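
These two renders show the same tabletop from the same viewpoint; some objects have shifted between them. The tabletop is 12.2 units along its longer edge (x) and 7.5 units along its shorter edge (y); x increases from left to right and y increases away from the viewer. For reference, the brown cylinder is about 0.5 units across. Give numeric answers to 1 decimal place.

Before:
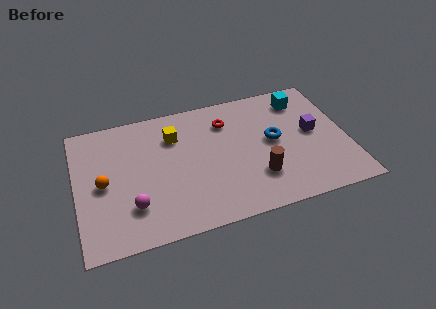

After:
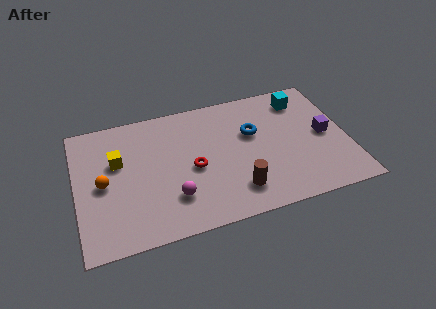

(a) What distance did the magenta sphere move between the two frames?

1.8

From (2.4, 2.0) to (4.2, 2.0), the magenta sphere covered √(1.8² + 0.0²) ≈ 1.8 units.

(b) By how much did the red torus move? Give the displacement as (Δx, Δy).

(-1.7, -2.3)

The red torus started near (6.9, 5.7) and ended near (5.2, 3.4).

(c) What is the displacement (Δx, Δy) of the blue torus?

(-0.9, 0.7)

The blue torus was at about (8.9, 4.0) and moved to about (8.0, 4.7).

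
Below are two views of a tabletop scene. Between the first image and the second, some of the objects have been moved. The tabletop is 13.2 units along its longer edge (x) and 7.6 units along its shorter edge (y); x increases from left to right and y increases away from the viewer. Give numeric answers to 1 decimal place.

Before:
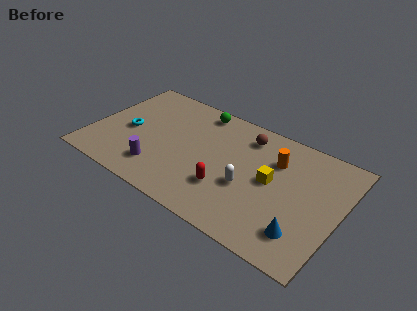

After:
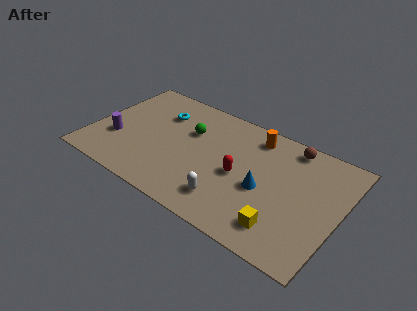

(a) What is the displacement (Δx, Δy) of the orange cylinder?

(-1.3, 1.0)

The orange cylinder was at about (9.6, 5.4) and moved to about (8.3, 6.4).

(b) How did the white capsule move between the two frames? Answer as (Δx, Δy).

(-0.8, -1.4)

From the two frames, the white capsule sits at roughly (8.5, 3.0) before and (7.7, 1.6) after.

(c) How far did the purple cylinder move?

2.7

From (3.9, 1.7) to (1.4, 2.6), the purple cylinder covered √(2.5² + 0.9²) ≈ 2.7 units.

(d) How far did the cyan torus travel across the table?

2.4

The cyan torus moved from about (1.9, 3.5) to (3.3, 5.5), a distance of √(1.4² + 2.0²) ≈ 2.4.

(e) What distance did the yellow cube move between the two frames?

2.7

From (9.6, 4.0) to (10.6, 1.5), the yellow cube covered √(1.0² + 2.5²) ≈ 2.7 units.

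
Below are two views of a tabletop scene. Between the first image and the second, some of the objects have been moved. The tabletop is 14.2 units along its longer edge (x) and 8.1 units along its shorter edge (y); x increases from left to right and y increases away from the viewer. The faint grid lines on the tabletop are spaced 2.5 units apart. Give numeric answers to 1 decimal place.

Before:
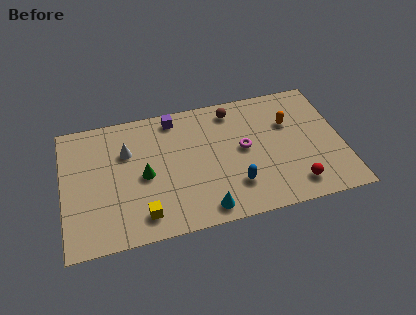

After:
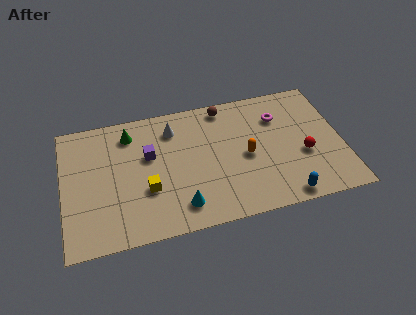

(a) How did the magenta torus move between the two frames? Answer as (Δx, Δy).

(1.9, 1.6)

The magenta torus started near (9.2, 4.3) and ended near (11.1, 5.9).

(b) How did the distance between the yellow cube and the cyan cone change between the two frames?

-1.0

Before: roughly 3.1 units apart; after: 2.1. That's 1.0 units closer together.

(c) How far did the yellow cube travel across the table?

1.5

The yellow cube was near (3.9, 1.4) before and (4.2, 2.9) after, so it travelled √(0.3² + 1.5²) ≈ 1.5 units.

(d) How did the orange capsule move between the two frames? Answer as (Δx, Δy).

(-2.3, -1.6)

The orange capsule started near (11.6, 5.4) and ended near (9.3, 3.8).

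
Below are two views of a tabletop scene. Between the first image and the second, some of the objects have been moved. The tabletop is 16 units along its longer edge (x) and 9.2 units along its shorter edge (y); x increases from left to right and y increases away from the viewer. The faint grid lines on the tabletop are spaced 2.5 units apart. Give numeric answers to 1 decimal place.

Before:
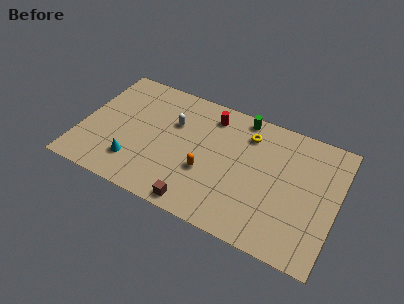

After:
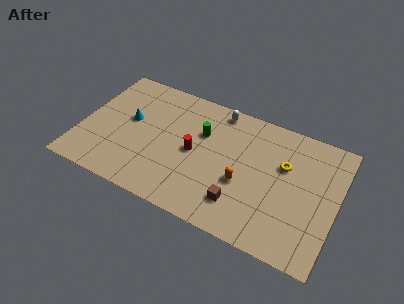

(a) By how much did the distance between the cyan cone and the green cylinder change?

-4.0

The distance was about 8.6 in the first image and 4.6 in the second, so they moved 4.0 units closer together.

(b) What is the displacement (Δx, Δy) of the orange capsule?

(2.3, 0.2)

The orange capsule was at about (8.0, 3.4) and moved to about (10.3, 3.6).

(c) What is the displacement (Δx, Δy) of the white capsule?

(2.6, 2.1)

From the two frames, the white capsule sits at roughly (5.6, 6.1) before and (8.2, 8.2) after.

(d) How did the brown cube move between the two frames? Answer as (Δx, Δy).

(2.5, 1.2)

The brown cube was at about (7.8, 0.9) and moved to about (10.3, 2.1).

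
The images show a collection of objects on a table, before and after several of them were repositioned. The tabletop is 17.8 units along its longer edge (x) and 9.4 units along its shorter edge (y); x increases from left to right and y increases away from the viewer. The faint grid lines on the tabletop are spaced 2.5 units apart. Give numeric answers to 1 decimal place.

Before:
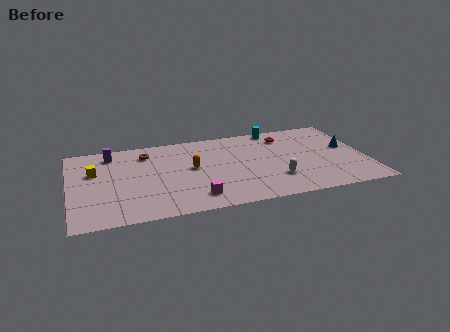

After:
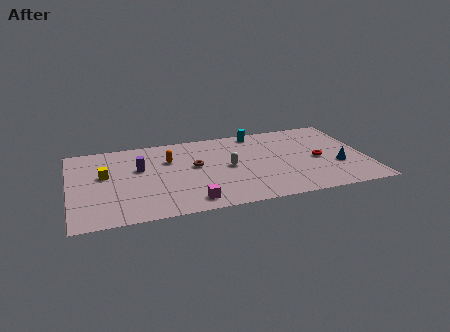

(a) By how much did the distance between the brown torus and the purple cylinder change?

+1.2

Before: roughly 2.1 units apart; after: 3.3. That's 1.2 units further apart.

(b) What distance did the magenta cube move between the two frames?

0.5

The magenta cube moved from about (7.3, 1.7) to (7.0, 1.3), a distance of √(0.3² + 0.4²) ≈ 0.5.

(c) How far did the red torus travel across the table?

3.6

From (13.2, 7.5) to (14.9, 4.3), the red torus covered √(1.7² + 3.2²) ≈ 3.6 units.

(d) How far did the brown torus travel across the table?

3.6

The brown torus moved from about (4.7, 7.5) to (7.5, 5.3), a distance of √(2.8² + 2.2²) ≈ 3.6.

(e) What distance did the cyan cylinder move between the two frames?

1.2

From (12.7, 8.6) to (11.5, 8.4), the cyan cylinder covered √(1.2² + 0.2²) ≈ 1.2 units.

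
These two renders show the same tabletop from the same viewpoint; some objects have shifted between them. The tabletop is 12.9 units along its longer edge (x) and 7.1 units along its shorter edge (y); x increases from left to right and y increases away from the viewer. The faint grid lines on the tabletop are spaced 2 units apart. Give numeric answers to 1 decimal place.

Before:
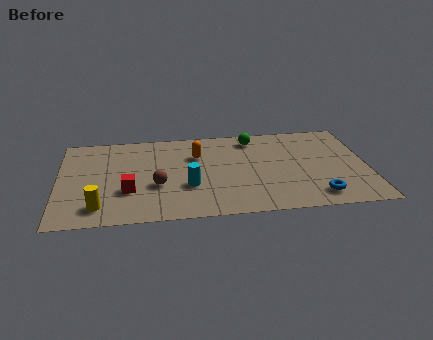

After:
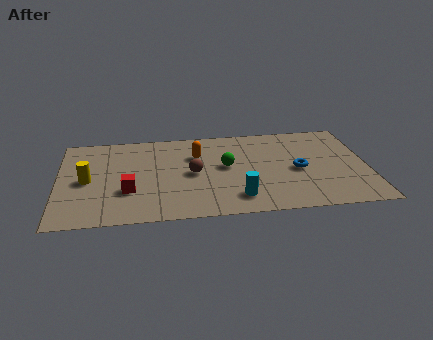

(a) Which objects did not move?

the red cube and the orange capsule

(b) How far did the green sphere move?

2.4

The green sphere moved from about (8.2, 6.0) to (7.0, 3.9), a distance of √(1.2² + 2.1²) ≈ 2.4.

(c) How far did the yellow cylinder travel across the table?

2.2

From (1.7, 1.3) to (1.2, 3.4), the yellow cylinder covered √(0.5² + 2.1²) ≈ 2.2 units.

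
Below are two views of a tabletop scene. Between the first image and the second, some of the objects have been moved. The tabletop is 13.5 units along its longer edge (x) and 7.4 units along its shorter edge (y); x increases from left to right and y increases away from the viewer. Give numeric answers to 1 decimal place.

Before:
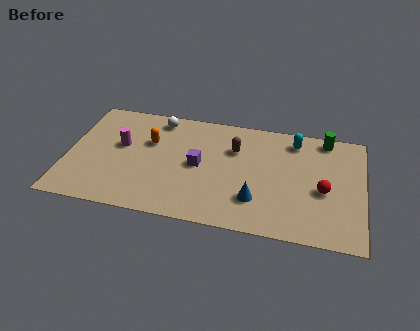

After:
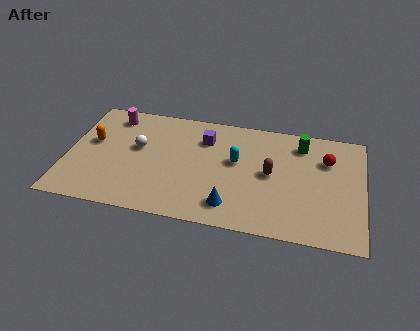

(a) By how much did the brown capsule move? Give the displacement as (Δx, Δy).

(1.7, -1.3)

From the two frames, the brown capsule sits at roughly (7.6, 5.1) before and (9.3, 3.8) after.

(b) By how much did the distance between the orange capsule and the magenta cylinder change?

+0.7

The distance was about 1.4 in the first image and 2.1 in the second, so they moved 0.7 units further apart.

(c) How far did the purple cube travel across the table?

1.8

From (6.0, 3.7) to (6.2, 5.5), the purple cube covered √(0.2² + 1.8²) ≈ 1.8 units.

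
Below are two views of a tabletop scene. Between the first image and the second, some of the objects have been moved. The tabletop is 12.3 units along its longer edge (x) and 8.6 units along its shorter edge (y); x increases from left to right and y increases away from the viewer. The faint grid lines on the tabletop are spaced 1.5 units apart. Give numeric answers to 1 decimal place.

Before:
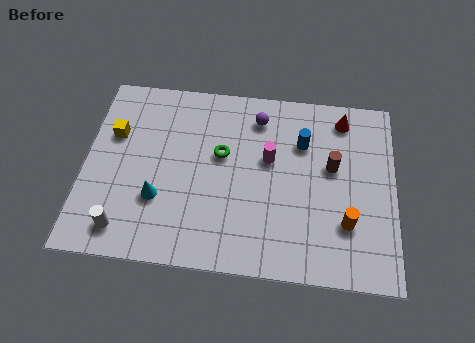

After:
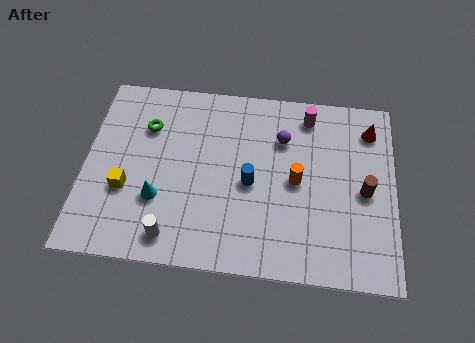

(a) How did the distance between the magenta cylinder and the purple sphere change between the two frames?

-0.4

The distance was about 2.0 in the first image and 1.6 in the second, so they moved 0.4 units closer together.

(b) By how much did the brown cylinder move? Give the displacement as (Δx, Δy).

(1.3, -1.0)

The brown cylinder was at about (9.8, 5.0) and moved to about (11.1, 4.0).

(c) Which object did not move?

the cyan cone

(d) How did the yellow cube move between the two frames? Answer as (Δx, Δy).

(0.6, -2.5)

The yellow cube was at about (1.1, 5.6) and moved to about (1.7, 3.1).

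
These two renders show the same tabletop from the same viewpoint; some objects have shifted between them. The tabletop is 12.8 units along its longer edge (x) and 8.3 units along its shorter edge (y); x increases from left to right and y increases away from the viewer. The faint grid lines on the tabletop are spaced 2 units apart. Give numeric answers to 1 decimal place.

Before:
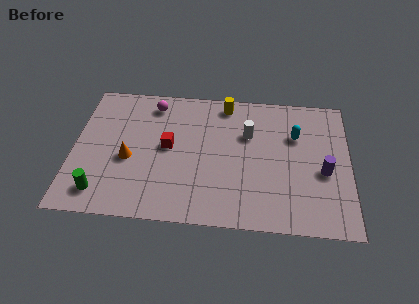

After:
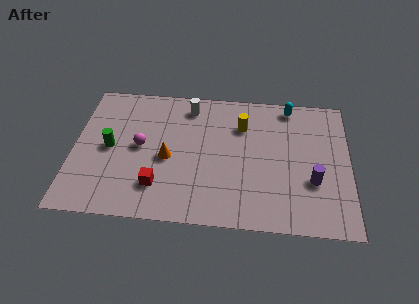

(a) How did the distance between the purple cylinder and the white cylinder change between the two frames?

+3.1

They were about 4.0 units apart before and 7.1 after — 3.1 units further apart.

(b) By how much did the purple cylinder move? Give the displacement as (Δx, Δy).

(-0.5, -0.6)

From the two frames, the purple cylinder sits at roughly (11.6, 3.5) before and (11.1, 2.9) after.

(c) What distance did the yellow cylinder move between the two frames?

1.5

From (7.0, 7.3) to (7.8, 6.0), the yellow cylinder covered √(0.8² + 1.3²) ≈ 1.5 units.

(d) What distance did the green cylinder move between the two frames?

2.7

From (1.4, 1.4) to (1.7, 4.1), the green cylinder covered √(0.3² + 2.7²) ≈ 2.7 units.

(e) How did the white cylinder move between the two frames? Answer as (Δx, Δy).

(-2.8, 1.5)

The white cylinder started near (8.1, 5.5) and ended near (5.3, 7.0).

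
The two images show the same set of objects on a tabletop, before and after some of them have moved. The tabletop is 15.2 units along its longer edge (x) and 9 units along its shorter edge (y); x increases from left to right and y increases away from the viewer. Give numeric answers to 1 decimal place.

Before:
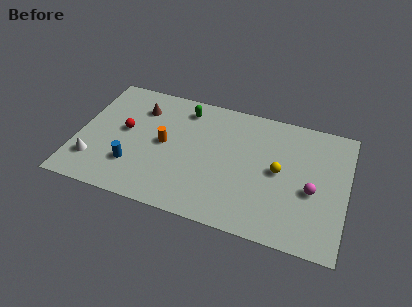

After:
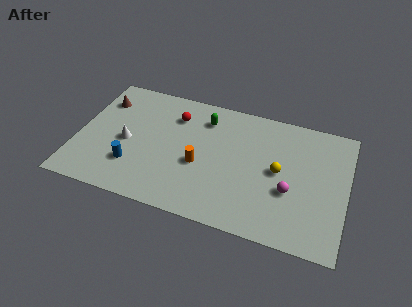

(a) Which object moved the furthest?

the red sphere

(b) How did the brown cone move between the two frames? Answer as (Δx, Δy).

(-2.2, 0.0)

The brown cone was at about (3.3, 6.8) and moved to about (1.1, 6.8).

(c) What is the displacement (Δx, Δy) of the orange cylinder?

(2.1, -0.9)

From the two frames, the orange cylinder sits at roughly (4.9, 4.6) before and (7.0, 3.7) after.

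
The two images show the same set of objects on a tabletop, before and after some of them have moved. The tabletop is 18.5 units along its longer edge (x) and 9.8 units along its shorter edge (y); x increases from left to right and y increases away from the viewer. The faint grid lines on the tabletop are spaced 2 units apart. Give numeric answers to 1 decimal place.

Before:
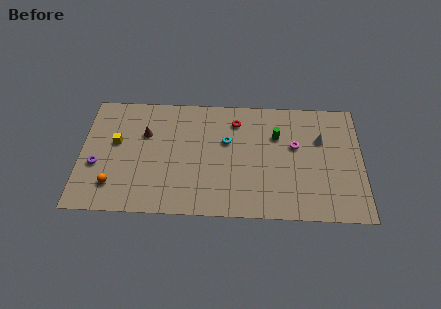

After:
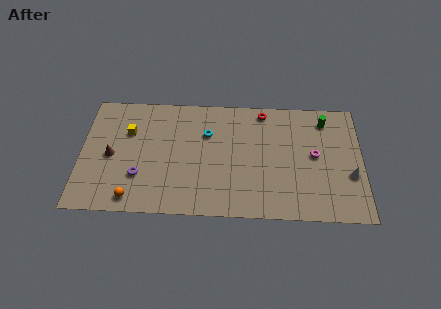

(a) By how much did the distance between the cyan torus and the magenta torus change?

+2.8

Before: roughly 4.5 units apart; after: 7.3. That's 2.8 units further apart.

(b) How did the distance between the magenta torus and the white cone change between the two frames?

+1.0

They were about 1.8 units apart before and 2.8 after — 1.0 units further apart.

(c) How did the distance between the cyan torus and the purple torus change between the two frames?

-3.1

The distance was about 8.8 in the first image and 5.7 in the second, so they moved 3.1 units closer together.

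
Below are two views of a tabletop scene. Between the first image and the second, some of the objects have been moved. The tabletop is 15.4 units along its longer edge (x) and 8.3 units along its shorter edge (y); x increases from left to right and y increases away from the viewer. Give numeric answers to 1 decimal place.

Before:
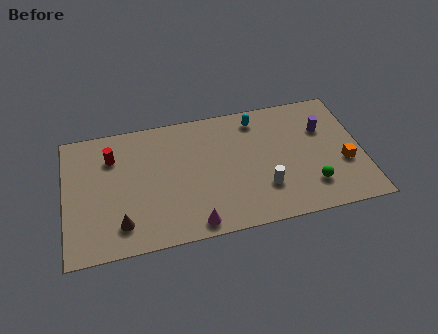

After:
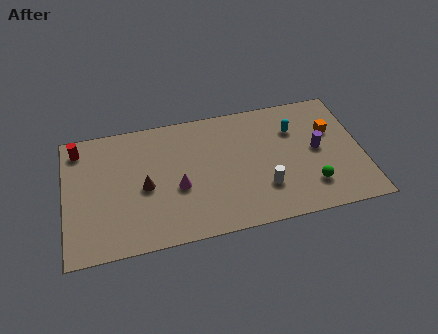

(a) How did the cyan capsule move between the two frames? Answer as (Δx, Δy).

(1.9, -1.1)

The cyan capsule was at about (10.1, 7.0) and moved to about (12.0, 5.9).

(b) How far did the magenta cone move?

2.6

The magenta cone moved from about (6.5, 0.9) to (5.8, 3.4), a distance of √(0.7² + 2.5²) ≈ 2.6.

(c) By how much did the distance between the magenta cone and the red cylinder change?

-0.4

The distance was about 6.6 in the first image and 6.2 in the second, so they moved 0.4 units closer together.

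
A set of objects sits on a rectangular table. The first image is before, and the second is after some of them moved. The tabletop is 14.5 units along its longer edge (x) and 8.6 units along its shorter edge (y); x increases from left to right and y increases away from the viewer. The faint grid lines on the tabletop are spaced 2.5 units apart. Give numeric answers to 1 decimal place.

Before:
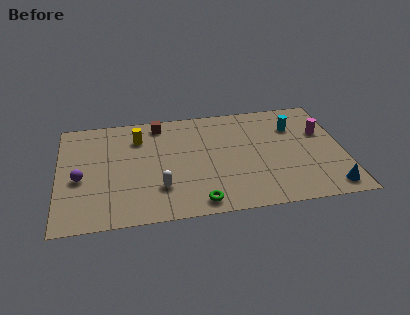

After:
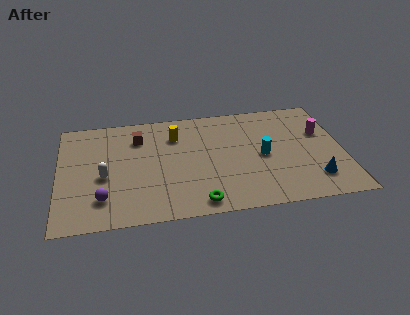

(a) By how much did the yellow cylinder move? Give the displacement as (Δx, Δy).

(1.9, -0.1)

From the two frames, the yellow cylinder sits at roughly (4.1, 6.5) before and (6.0, 6.4) after.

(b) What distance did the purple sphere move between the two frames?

2.0

The purple sphere moved from about (1.1, 3.7) to (2.2, 2.0), a distance of √(1.1² + 1.7²) ≈ 2.0.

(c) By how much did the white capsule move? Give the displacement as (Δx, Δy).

(-2.8, 1.3)

The white capsule was at about (5.1, 2.4) and moved to about (2.3, 3.7).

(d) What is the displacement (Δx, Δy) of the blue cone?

(-0.7, 0.8)

The blue cone was at about (13.6, 1.1) and moved to about (12.9, 1.9).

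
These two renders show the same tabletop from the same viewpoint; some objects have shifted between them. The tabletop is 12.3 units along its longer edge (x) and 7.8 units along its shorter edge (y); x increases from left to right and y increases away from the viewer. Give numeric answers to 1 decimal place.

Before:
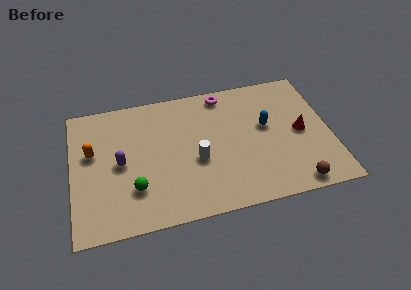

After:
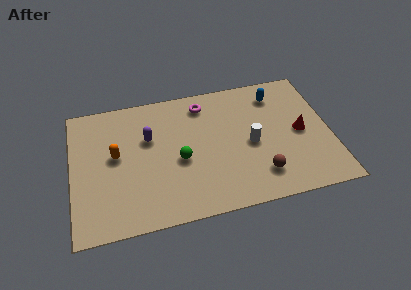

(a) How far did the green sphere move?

2.5

The green sphere moved from about (2.9, 2.2) to (5.1, 3.4), a distance of √(2.2² + 1.2²) ≈ 2.5.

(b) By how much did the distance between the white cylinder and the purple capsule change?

+1.4

They were about 3.6 units apart before and 5.0 after — 1.4 units further apart.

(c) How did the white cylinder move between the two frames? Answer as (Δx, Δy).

(2.6, 0.4)

The white cylinder was at about (5.9, 3.2) and moved to about (8.5, 3.6).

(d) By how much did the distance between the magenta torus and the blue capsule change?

+0.4

The distance was about 3.1 in the first image and 3.5 in the second, so they moved 0.4 units further apart.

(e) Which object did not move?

the red cone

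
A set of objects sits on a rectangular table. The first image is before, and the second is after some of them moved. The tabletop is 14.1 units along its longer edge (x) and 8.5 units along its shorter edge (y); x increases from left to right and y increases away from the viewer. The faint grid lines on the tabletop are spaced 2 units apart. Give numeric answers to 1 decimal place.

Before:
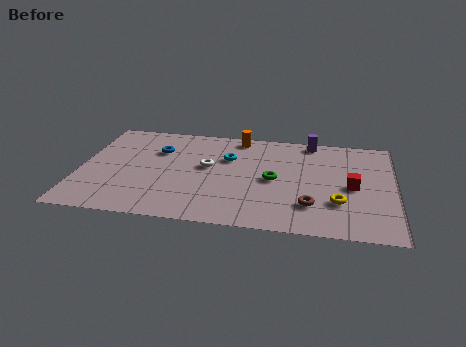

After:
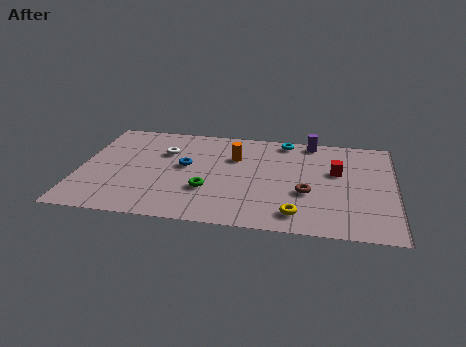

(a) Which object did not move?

the purple cylinder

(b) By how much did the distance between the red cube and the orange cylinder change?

-1.7

They were about 6.3 units apart before and 4.6 after — 1.7 units closer together.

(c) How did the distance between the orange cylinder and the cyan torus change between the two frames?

+0.9

The distance was about 1.9 in the first image and 2.8 in the second, so they moved 0.9 units further apart.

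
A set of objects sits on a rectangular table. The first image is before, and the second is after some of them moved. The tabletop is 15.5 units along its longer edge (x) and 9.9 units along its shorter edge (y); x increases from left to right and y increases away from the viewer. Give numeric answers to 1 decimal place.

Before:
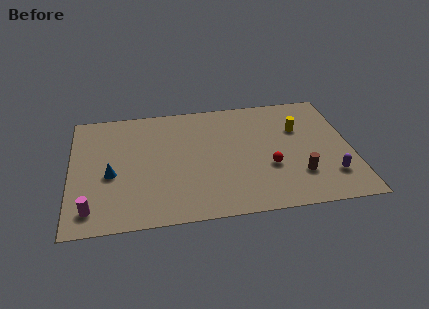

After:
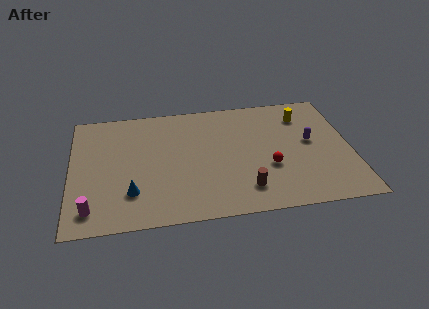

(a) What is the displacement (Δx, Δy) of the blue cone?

(1.1, -1.6)

From the two frames, the blue cone sits at roughly (2.2, 4.2) before and (3.3, 2.6) after.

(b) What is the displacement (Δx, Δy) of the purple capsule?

(-0.9, 3.0)

The purple capsule started near (14.2, 2.4) and ended near (13.3, 5.4).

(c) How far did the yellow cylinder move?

1.1

From (12.7, 6.6) to (13.0, 7.7), the yellow cylinder covered √(0.3² + 1.1²) ≈ 1.1 units.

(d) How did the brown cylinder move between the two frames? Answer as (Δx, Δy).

(-3.0, -0.7)

From the two frames, the brown cylinder sits at roughly (12.5, 2.7) before and (9.5, 2.0) after.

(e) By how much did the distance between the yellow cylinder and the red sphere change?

+1.1

They were about 3.5 units apart before and 4.6 after — 1.1 units further apart.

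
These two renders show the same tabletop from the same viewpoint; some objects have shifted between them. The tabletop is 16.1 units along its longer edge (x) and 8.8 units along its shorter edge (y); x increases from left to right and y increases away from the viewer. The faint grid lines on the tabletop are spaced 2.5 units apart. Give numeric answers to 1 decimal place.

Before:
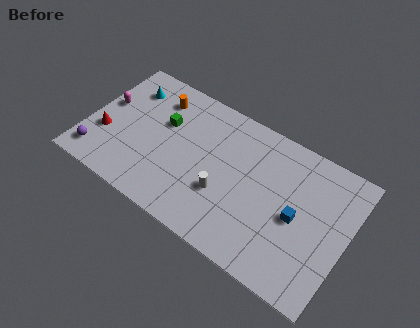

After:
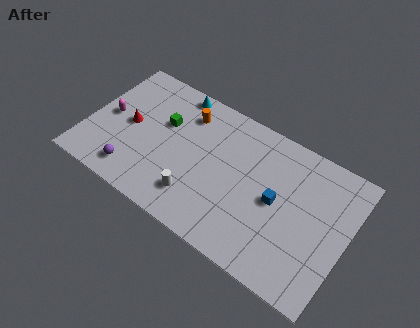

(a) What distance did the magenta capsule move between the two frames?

0.8

From (0.9, 5.1) to (1.2, 4.4), the magenta capsule covered √(0.3² + 0.7²) ≈ 0.8 units.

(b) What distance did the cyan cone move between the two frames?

3.0

The cyan cone moved from about (2.0, 6.8) to (4.8, 8.0), a distance of √(2.8² + 1.2²) ≈ 3.0.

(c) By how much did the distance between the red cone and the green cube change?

-1.8

Before: roughly 4.1 units apart; after: 2.3. That's 1.8 units closer together.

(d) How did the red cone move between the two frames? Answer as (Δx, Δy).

(1.3, 1.3)

From the two frames, the red cone sits at roughly (1.2, 3.1) before and (2.5, 4.4) after.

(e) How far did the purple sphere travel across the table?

2.3

The purple sphere was near (1.0, 1.5) before and (3.3, 1.5) after, so it travelled √(2.3² + 0.0²) ≈ 2.3 units.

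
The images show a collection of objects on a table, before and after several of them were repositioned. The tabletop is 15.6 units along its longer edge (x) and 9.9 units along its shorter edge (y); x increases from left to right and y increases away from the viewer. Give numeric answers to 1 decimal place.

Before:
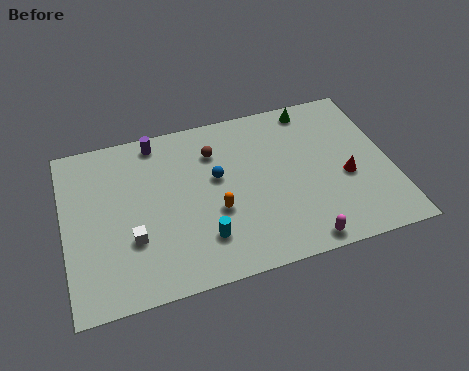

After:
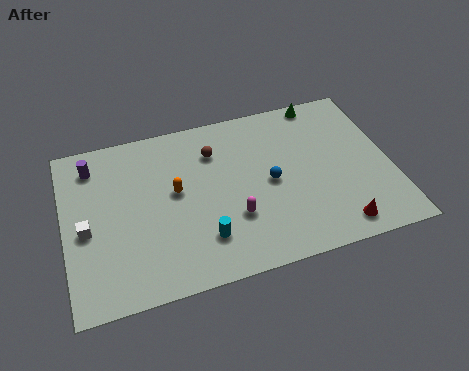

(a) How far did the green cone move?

0.6

The green cone was near (12.2, 8.8) before and (12.7, 9.1) after, so it travelled √(0.5² + 0.3²) ≈ 0.6 units.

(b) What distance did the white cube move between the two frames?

2.4

The white cube moved from about (3.1, 3.3) to (1.0, 4.4), a distance of √(2.1² + 1.1²) ≈ 2.4.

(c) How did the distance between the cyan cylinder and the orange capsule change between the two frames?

+1.7

Before: roughly 1.6 units apart; after: 3.3. That's 1.7 units further apart.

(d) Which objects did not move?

the cyan cylinder and the brown sphere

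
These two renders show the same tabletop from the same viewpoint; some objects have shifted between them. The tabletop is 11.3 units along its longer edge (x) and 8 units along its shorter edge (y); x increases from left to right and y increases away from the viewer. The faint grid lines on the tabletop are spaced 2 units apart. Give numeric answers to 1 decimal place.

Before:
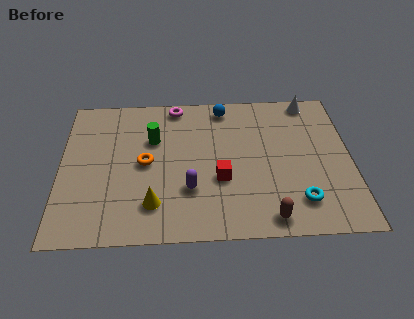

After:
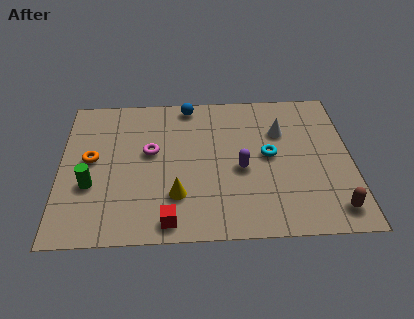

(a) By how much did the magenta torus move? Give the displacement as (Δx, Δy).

(-1.0, -2.6)

The magenta torus started near (4.5, 7.2) and ended near (3.5, 4.6).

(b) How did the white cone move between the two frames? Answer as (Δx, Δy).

(-1.2, -1.7)

The white cone was at about (9.8, 7.2) and moved to about (8.6, 5.5).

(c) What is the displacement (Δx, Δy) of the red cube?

(-2.0, -2.1)

The red cube started near (6.2, 3.0) and ended near (4.2, 0.9).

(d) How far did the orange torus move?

2.1

From (3.3, 4.0) to (1.2, 4.3), the orange torus covered √(2.1² + 0.3²) ≈ 2.1 units.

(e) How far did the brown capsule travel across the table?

2.5

From (8.0, 0.9) to (10.5, 1.2), the brown capsule covered √(2.5² + 0.3²) ≈ 2.5 units.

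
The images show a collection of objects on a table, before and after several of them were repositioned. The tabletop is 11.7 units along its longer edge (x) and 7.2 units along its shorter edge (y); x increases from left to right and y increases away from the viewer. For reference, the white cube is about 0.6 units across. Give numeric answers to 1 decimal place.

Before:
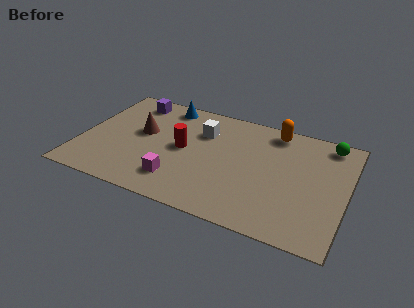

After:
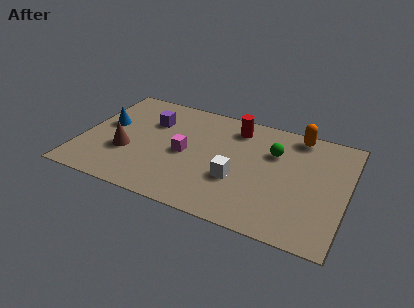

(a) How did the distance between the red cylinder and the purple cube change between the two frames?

+0.3

They were about 3.5 units apart before and 3.8 after — 0.3 units further apart.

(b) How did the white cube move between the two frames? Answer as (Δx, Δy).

(1.8, -2.5)

From the two frames, the white cube sits at roughly (5.2, 5.1) before and (7.0, 2.6) after.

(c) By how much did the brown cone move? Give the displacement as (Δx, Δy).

(-0.5, -1.5)

The brown cone was at about (2.6, 4.1) and moved to about (2.1, 2.6).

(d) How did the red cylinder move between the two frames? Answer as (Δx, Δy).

(2.1, 2.2)

The red cylinder started near (4.5, 3.7) and ended near (6.6, 5.9).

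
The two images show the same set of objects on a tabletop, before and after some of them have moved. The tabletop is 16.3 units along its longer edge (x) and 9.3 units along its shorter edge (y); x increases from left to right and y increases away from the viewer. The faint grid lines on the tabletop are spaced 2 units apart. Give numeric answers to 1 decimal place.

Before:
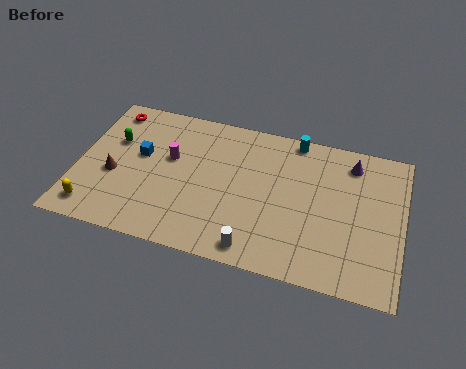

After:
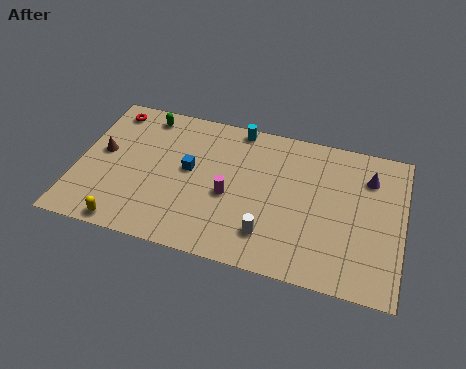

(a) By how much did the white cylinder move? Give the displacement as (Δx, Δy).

(0.6, 1.0)

From the two frames, the white cylinder sits at roughly (9.2, 1.1) before and (9.8, 2.1) after.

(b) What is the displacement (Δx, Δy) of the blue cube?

(2.5, -0.3)

The blue cube started near (3.1, 5.4) and ended near (5.6, 5.1).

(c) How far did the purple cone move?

1.1

The purple cone was near (13.6, 7.7) before and (14.5, 7.0) after, so it travelled √(0.9² + 0.7²) ≈ 1.1 units.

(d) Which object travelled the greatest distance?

the magenta cylinder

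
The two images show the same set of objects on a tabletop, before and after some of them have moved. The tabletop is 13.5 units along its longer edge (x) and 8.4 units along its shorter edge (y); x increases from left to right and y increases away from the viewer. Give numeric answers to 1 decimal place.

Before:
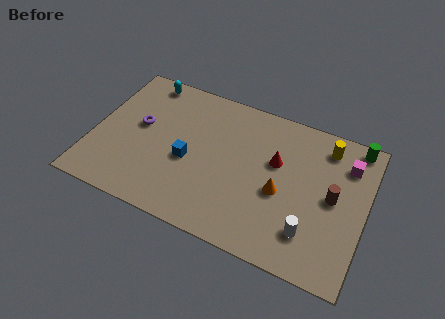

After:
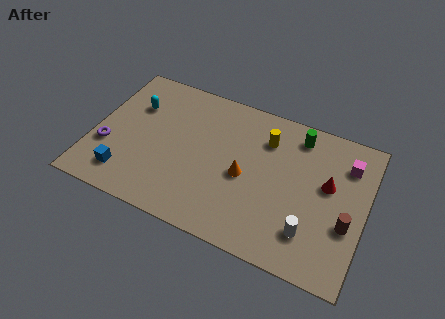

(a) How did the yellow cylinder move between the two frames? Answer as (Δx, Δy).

(-2.9, -0.7)

The yellow cylinder was at about (11.3, 7.0) and moved to about (8.4, 6.3).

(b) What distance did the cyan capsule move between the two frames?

1.7

From (2.1, 7.5) to (1.8, 5.8), the cyan capsule covered √(0.3² + 1.7²) ≈ 1.7 units.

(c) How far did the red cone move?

2.6

The red cone moved from about (9.0, 5.2) to (11.6, 4.9), a distance of √(2.6² + 0.3²) ≈ 2.6.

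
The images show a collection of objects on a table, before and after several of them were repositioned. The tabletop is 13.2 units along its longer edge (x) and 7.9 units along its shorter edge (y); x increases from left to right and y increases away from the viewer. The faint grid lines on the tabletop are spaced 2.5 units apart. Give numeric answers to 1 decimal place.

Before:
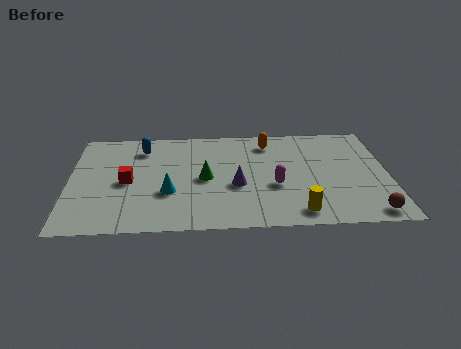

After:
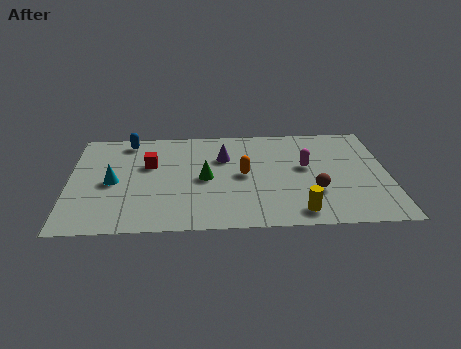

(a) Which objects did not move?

the green cone and the yellow cylinder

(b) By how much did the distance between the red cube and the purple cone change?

-1.4

They were about 4.5 units apart before and 3.1 after — 1.4 units closer together.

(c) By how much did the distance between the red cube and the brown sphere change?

-3.1

They were about 10.3 units apart before and 7.2 after — 3.1 units closer together.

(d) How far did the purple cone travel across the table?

2.3

From (6.9, 3.2) to (6.4, 5.4), the purple cone covered √(0.5² + 2.2²) ≈ 2.3 units.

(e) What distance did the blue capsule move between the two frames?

0.8

From (3.0, 6.3) to (2.4, 6.9), the blue capsule covered √(0.6² + 0.6²) ≈ 0.8 units.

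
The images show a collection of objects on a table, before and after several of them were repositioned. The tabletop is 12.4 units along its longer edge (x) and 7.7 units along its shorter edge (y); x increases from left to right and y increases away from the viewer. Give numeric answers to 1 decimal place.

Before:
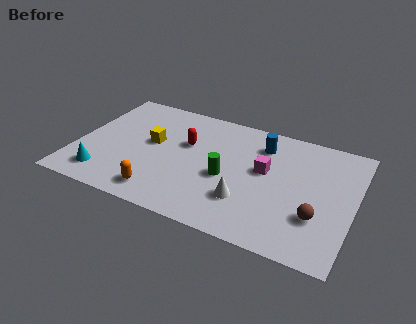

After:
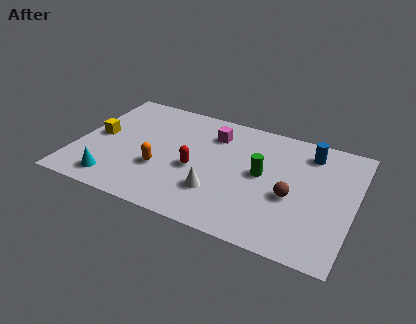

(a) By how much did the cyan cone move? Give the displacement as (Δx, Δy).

(0.5, -0.2)

The cyan cone was at about (1.5, 1.4) and moved to about (2.0, 1.2).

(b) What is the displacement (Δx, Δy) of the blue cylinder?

(2.1, 0.3)

The blue cylinder was at about (8.1, 6.0) and moved to about (10.2, 6.3).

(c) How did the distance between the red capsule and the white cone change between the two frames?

-2.4

Before: roughly 4.0 units apart; after: 1.6. That's 2.4 units closer together.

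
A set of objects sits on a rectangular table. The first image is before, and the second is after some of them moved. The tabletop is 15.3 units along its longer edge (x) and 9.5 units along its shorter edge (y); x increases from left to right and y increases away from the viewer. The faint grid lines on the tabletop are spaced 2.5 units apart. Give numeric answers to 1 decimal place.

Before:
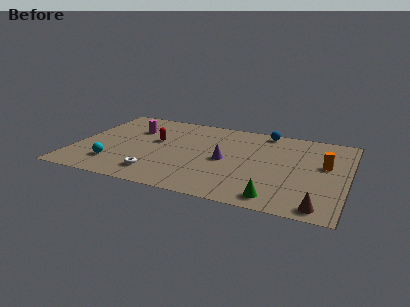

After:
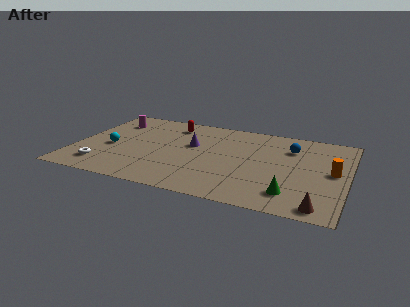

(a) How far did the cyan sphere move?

1.9

The cyan sphere moved from about (2.4, 2.2) to (2.0, 4.1), a distance of √(0.4² + 1.9²) ≈ 1.9.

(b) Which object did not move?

the brown cone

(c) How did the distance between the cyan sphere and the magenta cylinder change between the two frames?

-1.2

The distance was about 4.4 in the first image and 3.2 in the second, so they moved 1.2 units closer together.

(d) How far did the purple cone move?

2.3

The purple cone moved from about (8.5, 4.5) to (6.5, 5.7), a distance of √(2.0² + 1.2²) ≈ 2.3.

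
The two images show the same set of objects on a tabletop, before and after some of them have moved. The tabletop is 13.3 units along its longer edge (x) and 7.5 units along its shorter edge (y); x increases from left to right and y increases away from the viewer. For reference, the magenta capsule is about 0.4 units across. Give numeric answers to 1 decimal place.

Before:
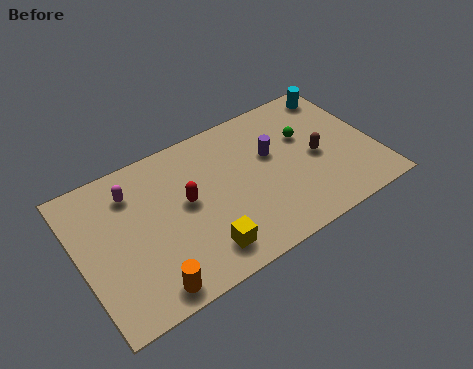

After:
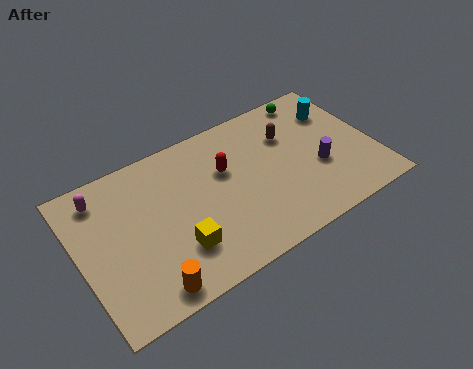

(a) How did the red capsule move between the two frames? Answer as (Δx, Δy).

(1.9, 0.7)

The red capsule started near (4.8, 4.1) and ended near (6.7, 4.8).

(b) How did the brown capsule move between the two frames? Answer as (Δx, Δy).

(-1.0, 1.7)

From the two frames, the brown capsule sits at roughly (10.7, 3.5) before and (9.7, 5.2) after.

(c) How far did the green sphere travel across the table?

2.0

The green sphere moved from about (10.4, 4.8) to (11.1, 6.7), a distance of √(0.7² + 1.9²) ≈ 2.0.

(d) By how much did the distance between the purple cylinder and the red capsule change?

+0.4

They were about 4.0 units apart before and 4.4 after — 0.4 units further apart.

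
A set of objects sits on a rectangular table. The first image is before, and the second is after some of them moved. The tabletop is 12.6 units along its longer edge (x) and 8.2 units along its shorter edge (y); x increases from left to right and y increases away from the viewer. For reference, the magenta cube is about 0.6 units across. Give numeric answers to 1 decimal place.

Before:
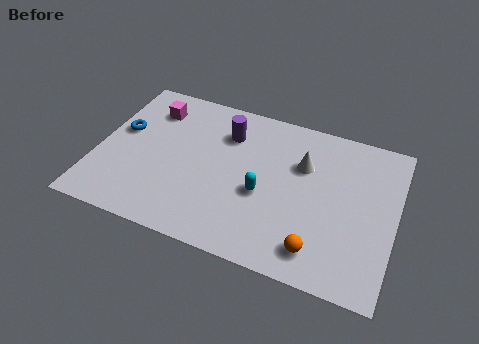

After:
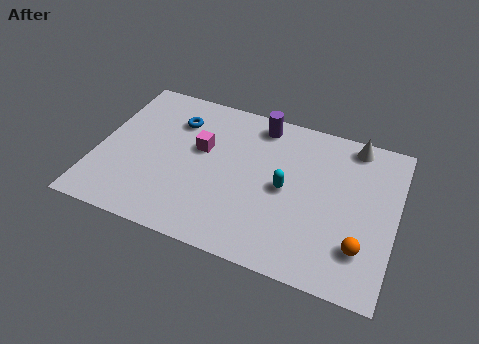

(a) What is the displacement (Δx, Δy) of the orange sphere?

(1.7, 0.7)

From the two frames, the orange sphere sits at roughly (9.6, 1.4) before and (11.3, 2.1) after.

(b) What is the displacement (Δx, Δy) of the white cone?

(2.0, 1.8)

The white cone was at about (8.6, 5.5) and moved to about (10.6, 7.3).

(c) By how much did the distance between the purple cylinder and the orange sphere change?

+0.5

They were about 6.4 units apart before and 6.9 after — 0.5 units further apart.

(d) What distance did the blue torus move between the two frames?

2.6

The blue torus was near (0.9, 4.8) before and (3.1, 6.1) after, so it travelled √(2.2² + 1.3²) ≈ 2.6 units.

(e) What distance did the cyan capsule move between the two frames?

1.1

The cyan capsule moved from about (7.1, 3.4) to (8.0, 4.0), a distance of √(0.9² + 0.6²) ≈ 1.1.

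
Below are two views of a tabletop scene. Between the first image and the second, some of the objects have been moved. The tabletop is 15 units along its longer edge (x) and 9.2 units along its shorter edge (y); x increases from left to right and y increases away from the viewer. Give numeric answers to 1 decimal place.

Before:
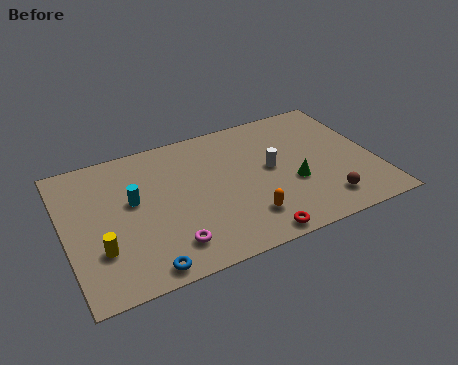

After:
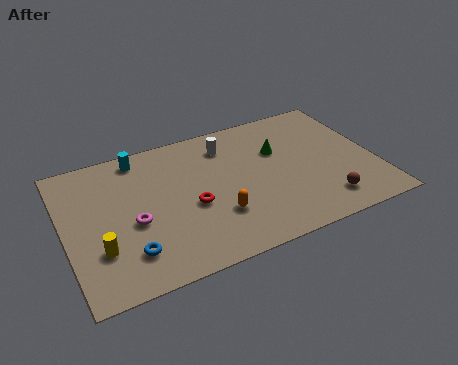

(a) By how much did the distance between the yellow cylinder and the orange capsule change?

-1.3

They were about 6.9 units apart before and 5.6 after — 1.3 units closer together.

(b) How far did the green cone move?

2.5

The green cone was near (10.9, 3.5) before and (10.5, 6.0) after, so it travelled √(0.4² + 2.5²) ≈ 2.5 units.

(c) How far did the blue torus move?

1.3

From (3.4, 0.9) to (2.8, 2.1), the blue torus covered √(0.6² + 1.2²) ≈ 1.3 units.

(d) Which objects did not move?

the brown sphere and the yellow cylinder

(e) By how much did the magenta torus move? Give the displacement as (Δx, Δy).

(-1.5, 2.1)

The magenta torus was at about (4.7, 1.8) and moved to about (3.2, 3.9).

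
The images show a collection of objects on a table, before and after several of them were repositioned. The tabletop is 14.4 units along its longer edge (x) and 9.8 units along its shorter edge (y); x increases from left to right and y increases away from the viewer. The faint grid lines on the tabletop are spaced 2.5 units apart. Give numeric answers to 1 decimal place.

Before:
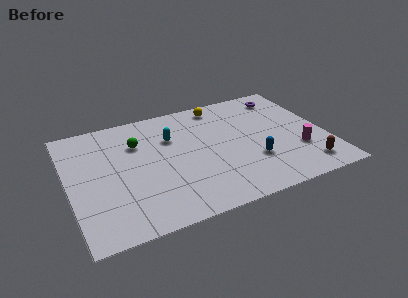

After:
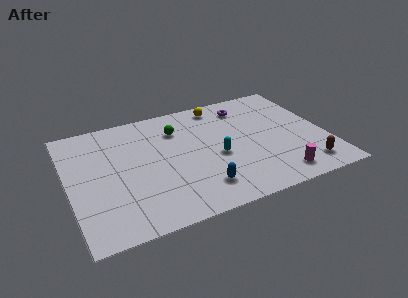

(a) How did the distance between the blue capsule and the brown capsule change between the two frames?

+2.7

The distance was about 3.2 in the first image and 5.9 in the second, so they moved 2.7 units further apart.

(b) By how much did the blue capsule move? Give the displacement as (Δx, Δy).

(-3.1, -1.1)

The blue capsule started near (10.1, 3.1) and ended near (7.0, 2.0).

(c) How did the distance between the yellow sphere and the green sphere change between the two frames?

-2.3

Before: roughly 5.2 units apart; after: 2.9. That's 2.3 units closer together.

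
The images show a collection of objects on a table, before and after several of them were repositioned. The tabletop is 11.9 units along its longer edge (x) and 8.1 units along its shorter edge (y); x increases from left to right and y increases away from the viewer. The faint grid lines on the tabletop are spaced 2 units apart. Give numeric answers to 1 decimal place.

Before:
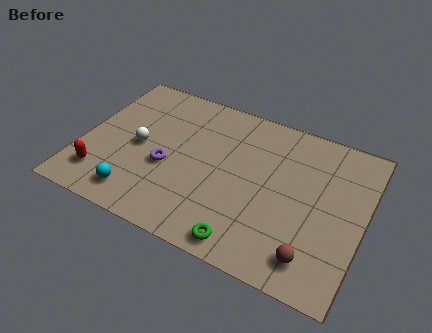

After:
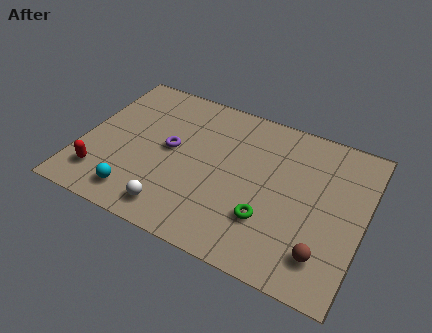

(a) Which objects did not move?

the red capsule and the cyan sphere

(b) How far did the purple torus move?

1.0

The purple torus was near (3.7, 3.3) before and (3.7, 4.3) after, so it travelled √(0.0² + 1.0²) ≈ 1.0 units.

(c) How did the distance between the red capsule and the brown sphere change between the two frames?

+0.4

The distance was about 9.0 in the first image and 9.4 in the second, so they moved 0.4 units further apart.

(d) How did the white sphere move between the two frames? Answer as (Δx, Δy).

(1.9, -2.7)

From the two frames, the white sphere sits at roughly (2.4, 3.9) before and (4.3, 1.2) after.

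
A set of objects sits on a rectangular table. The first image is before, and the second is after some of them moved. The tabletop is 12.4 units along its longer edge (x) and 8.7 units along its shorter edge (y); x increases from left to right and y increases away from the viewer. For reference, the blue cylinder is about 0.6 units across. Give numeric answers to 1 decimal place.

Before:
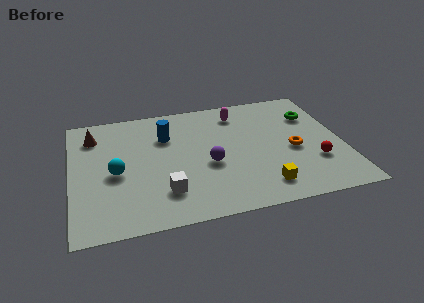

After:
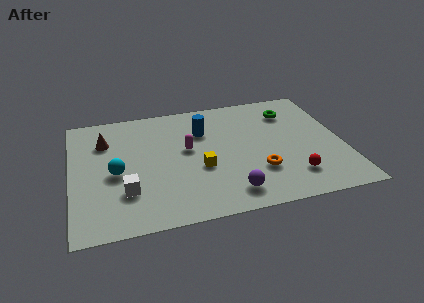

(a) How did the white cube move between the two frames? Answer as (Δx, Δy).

(-1.7, 0.4)

The white cube was at about (4.1, 2.1) and moved to about (2.4, 2.5).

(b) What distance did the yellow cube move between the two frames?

3.3

The yellow cube moved from about (8.5, 1.5) to (5.8, 3.4), a distance of √(2.7² + 1.9²) ≈ 3.3.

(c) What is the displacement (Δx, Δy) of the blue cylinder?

(1.7, 0.0)

The blue cylinder started near (4.4, 6.1) and ended near (6.1, 6.1).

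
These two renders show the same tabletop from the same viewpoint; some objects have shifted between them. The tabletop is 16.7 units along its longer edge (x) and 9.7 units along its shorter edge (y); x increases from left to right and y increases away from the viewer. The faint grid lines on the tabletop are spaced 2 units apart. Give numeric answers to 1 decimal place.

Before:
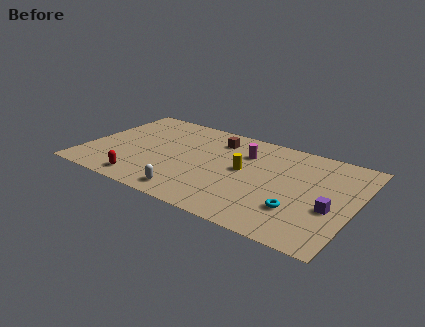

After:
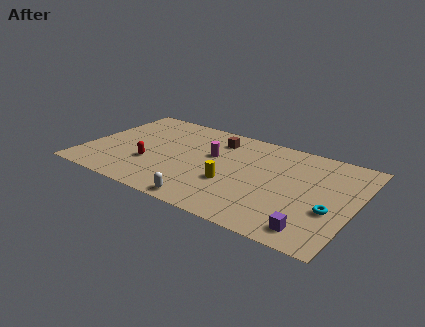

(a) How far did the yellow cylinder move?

1.8

The yellow cylinder was near (9.8, 5.2) before and (9.3, 3.5) after, so it travelled √(0.5² + 1.7²) ≈ 1.8 units.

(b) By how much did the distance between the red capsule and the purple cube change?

-1.0

Before: roughly 11.6 units apart; after: 10.6. That's 1.0 units closer together.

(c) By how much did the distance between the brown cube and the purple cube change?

+0.7

They were about 8.6 units apart before and 9.3 after — 0.7 units further apart.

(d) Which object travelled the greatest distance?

the purple cube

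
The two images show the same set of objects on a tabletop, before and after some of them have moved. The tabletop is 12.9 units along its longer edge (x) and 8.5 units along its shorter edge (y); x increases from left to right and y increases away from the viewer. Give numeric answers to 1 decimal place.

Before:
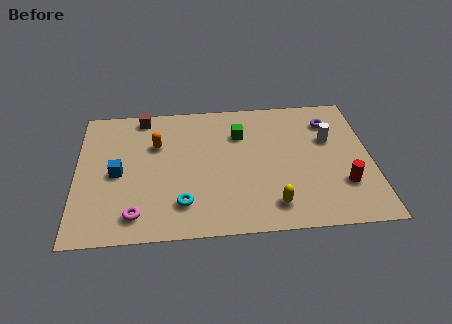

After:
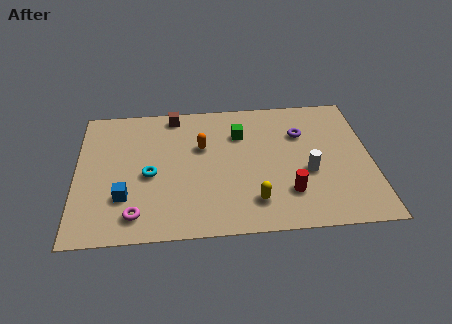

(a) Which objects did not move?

the green cube and the magenta torus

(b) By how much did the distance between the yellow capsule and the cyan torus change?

+1.0

Before: roughly 3.9 units apart; after: 4.9. That's 1.0 units further apart.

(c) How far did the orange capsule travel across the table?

2.0

The orange capsule was near (3.5, 5.7) before and (5.5, 5.4) after, so it travelled √(2.0² + 0.3²) ≈ 2.0 units.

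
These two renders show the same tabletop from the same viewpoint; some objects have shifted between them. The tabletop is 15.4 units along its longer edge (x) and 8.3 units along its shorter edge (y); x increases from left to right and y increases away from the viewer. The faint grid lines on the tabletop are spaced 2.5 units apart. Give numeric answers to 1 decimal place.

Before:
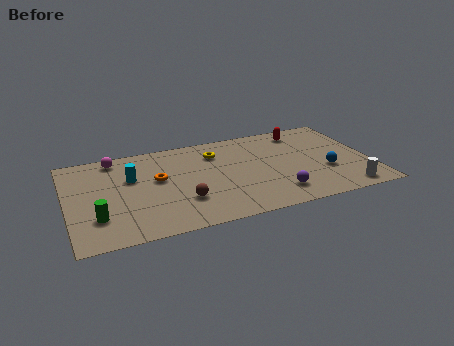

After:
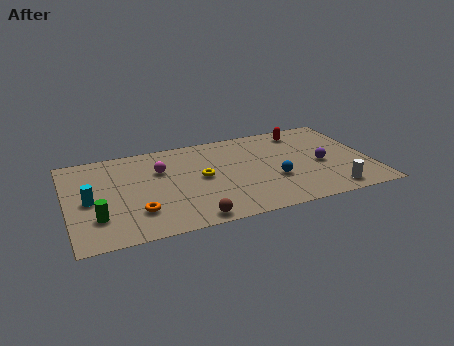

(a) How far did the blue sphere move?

2.7

The blue sphere was near (13.1, 3.0) before and (10.4, 3.0) after, so it travelled √(2.7² + 0.0²) ≈ 2.7 units.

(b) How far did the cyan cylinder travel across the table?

2.6

The cyan cylinder was near (3.3, 5.3) before and (1.1, 3.9) after, so it travelled √(2.2² + 1.4²) ≈ 2.6 units.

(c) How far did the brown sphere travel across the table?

1.7

From (5.7, 2.5) to (6.0, 0.8), the brown sphere covered √(0.3² + 1.7²) ≈ 1.7 units.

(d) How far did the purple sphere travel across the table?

3.2

The purple sphere was near (10.4, 1.7) before and (12.9, 3.7) after, so it travelled √(2.5² + 2.0²) ≈ 3.2 units.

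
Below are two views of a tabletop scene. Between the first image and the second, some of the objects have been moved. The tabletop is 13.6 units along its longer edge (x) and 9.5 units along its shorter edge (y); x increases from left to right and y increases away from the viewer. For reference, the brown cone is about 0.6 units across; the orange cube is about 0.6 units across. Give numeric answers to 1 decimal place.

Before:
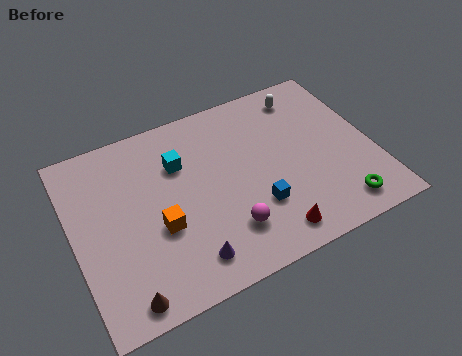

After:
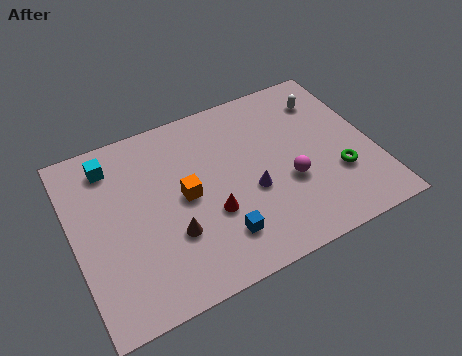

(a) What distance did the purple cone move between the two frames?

3.9

The purple cone was near (4.7, 1.6) before and (7.9, 3.8) after, so it travelled √(3.2² + 2.2²) ≈ 3.9 units.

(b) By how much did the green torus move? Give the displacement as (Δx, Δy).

(0.2, 1.7)

From the two frames, the green torus sits at roughly (11.6, 1.4) before and (11.8, 3.1) after.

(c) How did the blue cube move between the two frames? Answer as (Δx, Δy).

(-1.8, -0.8)

From the two frames, the blue cube sits at roughly (8.0, 2.9) before and (6.2, 2.1) after.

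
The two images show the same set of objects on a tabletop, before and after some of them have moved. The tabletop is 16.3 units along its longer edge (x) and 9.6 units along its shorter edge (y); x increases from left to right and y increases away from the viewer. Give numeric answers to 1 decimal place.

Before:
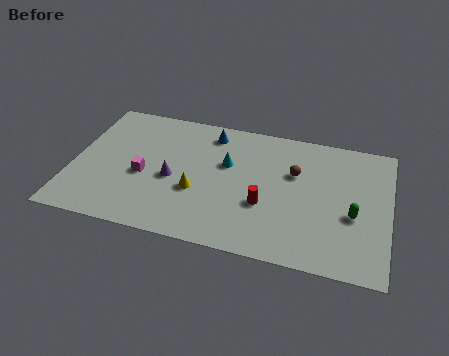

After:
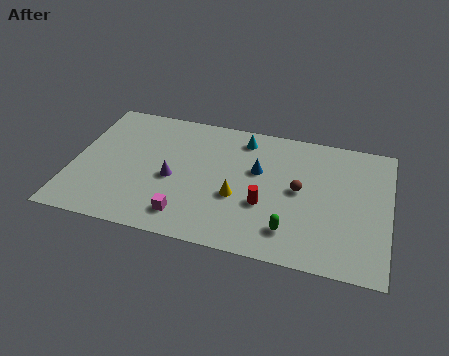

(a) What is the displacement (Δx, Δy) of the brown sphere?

(0.3, -1.2)

From the two frames, the brown sphere sits at roughly (11.4, 6.2) before and (11.7, 5.0) after.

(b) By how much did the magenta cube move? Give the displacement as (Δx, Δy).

(2.4, -2.4)

From the two frames, the magenta cube sits at roughly (3.7, 4.1) before and (6.1, 1.7) after.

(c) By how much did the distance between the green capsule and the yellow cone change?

-4.7

Before: roughly 8.0 units apart; after: 3.3. That's 4.7 units closer together.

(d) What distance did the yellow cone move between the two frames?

2.1

The yellow cone was near (6.5, 3.6) before and (8.6, 3.7) after, so it travelled √(2.1² + 0.1²) ≈ 2.1 units.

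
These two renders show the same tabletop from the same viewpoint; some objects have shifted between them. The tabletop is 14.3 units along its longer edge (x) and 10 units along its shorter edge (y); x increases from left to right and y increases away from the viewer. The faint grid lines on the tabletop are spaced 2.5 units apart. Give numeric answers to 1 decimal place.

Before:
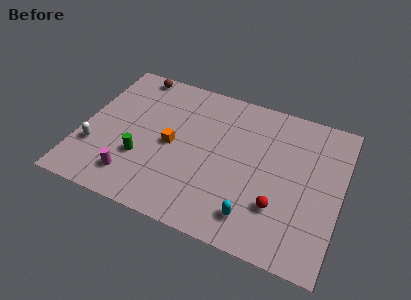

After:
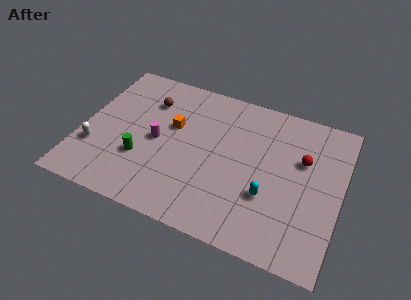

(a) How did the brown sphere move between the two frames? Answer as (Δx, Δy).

(1.1, -1.7)

The brown sphere started near (2.3, 9.1) and ended near (3.4, 7.4).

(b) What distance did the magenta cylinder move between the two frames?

3.1

The magenta cylinder was near (3.2, 1.9) before and (4.2, 4.8) after, so it travelled √(1.0² + 2.9²) ≈ 3.1 units.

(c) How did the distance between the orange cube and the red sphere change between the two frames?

+0.8

The distance was about 6.4 in the first image and 7.2 in the second, so they moved 0.8 units further apart.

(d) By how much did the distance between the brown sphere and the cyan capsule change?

-2.4

Before: roughly 10.5 units apart; after: 8.1. That's 2.4 units closer together.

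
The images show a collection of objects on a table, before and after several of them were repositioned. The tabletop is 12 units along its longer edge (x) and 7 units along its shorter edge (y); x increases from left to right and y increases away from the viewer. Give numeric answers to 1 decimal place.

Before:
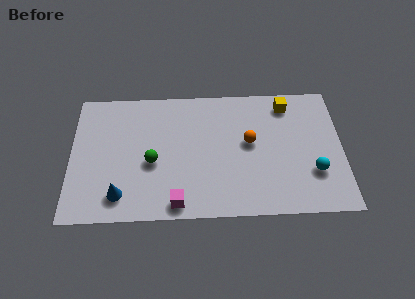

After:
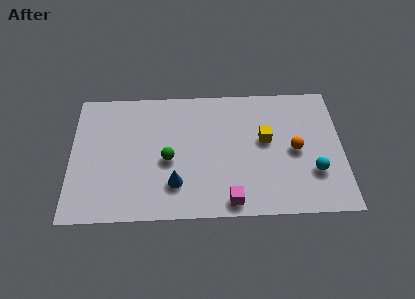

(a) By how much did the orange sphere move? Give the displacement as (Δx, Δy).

(2.0, -0.5)

The orange sphere was at about (7.9, 3.9) and moved to about (9.9, 3.4).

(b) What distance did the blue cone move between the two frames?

2.5

The blue cone moved from about (2.2, 1.3) to (4.6, 1.8), a distance of √(2.4² + 0.5²) ≈ 2.5.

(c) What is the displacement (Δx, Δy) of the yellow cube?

(-1.0, -1.9)

The yellow cube was at about (9.6, 5.9) and moved to about (8.6, 4.0).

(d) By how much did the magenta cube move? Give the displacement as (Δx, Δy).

(2.3, 0.0)

The magenta cube was at about (4.7, 0.8) and moved to about (7.0, 0.8).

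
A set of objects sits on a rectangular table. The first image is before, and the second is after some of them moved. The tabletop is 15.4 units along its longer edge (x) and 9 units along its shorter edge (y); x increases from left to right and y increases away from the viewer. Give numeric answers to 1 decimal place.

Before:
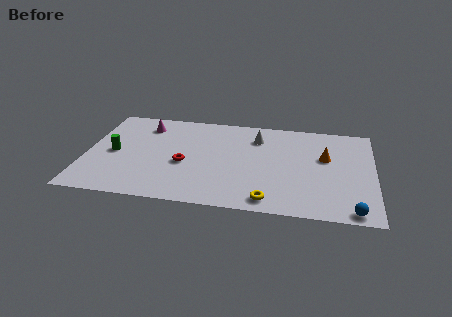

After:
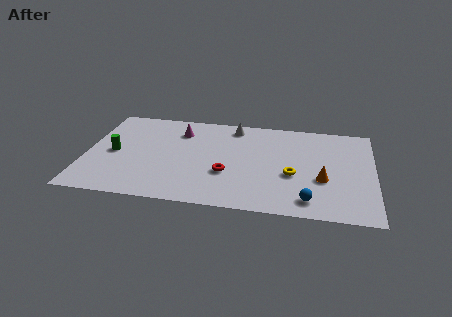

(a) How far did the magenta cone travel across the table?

1.9

The magenta cone moved from about (3.0, 7.2) to (4.9, 6.9), a distance of √(1.9² + 0.3²) ≈ 1.9.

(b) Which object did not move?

the green cylinder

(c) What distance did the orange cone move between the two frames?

2.1

The orange cone moved from about (12.8, 5.5) to (12.7, 3.4), a distance of √(0.1² + 2.1²) ≈ 2.1.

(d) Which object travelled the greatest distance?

the yellow torus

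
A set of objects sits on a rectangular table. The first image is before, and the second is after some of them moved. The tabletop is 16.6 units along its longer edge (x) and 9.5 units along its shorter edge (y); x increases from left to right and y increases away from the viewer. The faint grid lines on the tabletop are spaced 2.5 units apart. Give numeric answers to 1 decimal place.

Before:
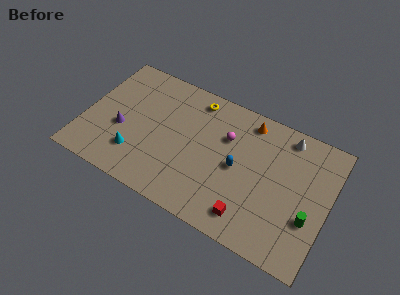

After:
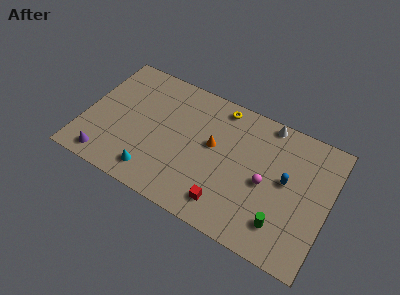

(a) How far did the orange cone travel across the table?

3.5

The orange cone moved from about (10.8, 8.2) to (8.7, 5.4), a distance of √(2.1² + 2.8²) ≈ 3.5.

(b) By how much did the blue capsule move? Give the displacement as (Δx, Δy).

(3.2, 0.6)

From the two frames, the blue capsule sits at roughly (10.5, 4.6) before and (13.7, 5.2) after.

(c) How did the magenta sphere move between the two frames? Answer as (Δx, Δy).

(2.9, -2.0)

The magenta sphere was at about (9.5, 6.4) and moved to about (12.4, 4.4).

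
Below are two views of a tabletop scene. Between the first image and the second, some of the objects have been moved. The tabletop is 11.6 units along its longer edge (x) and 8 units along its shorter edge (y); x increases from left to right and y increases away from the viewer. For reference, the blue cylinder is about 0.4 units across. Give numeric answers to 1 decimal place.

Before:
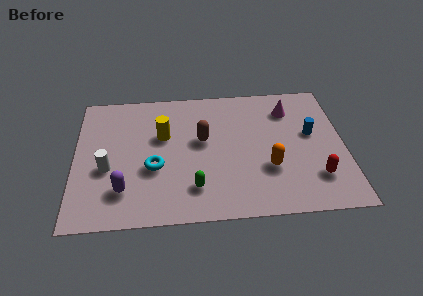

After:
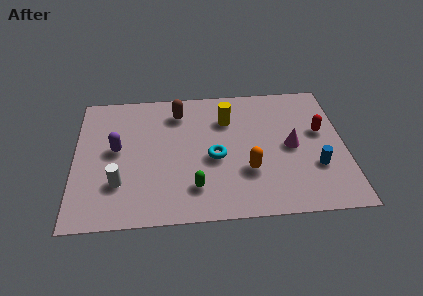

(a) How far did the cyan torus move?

2.6

The cyan torus moved from about (3.4, 3.1) to (6.0, 3.5), a distance of √(2.6² + 0.4²) ≈ 2.6.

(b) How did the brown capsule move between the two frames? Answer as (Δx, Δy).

(-1.0, 1.8)

The brown capsule was at about (5.5, 4.6) and moved to about (4.5, 6.4).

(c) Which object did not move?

the green capsule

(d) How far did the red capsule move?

2.7

The red capsule was near (10.3, 2.0) before and (10.6, 4.7) after, so it travelled √(0.3² + 2.7²) ≈ 2.7 units.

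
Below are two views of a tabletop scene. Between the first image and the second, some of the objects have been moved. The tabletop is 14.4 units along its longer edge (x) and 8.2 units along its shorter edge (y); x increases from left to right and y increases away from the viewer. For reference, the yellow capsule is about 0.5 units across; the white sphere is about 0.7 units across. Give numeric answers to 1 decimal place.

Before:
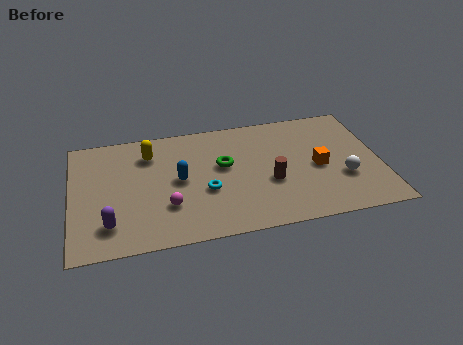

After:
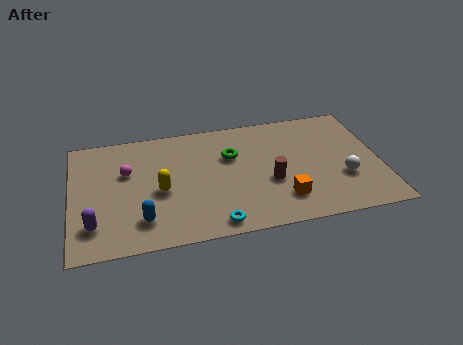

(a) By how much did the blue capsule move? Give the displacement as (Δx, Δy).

(-1.8, -2.4)

The blue capsule started near (5.0, 4.2) and ended near (3.2, 1.8).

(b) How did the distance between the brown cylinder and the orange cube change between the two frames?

-1.0

The distance was about 2.4 in the first image and 1.4 in the second, so they moved 1.0 units closer together.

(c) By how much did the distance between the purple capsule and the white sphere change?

+0.7

The distance was about 10.9 in the first image and 11.6 in the second, so they moved 0.7 units further apart.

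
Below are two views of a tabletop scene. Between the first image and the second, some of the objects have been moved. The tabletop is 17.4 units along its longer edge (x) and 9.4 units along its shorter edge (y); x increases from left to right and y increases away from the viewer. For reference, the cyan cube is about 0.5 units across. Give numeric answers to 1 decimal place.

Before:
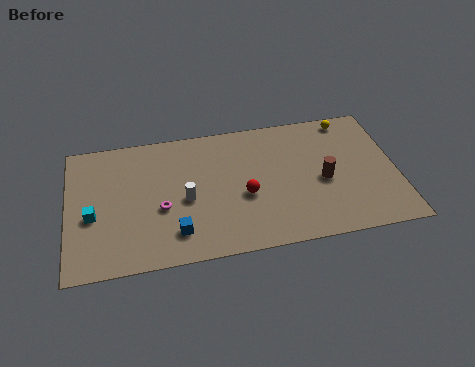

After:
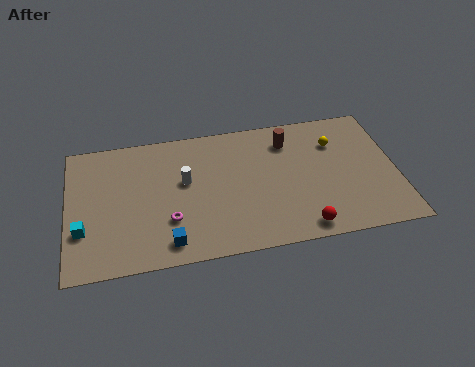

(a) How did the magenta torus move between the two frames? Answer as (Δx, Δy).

(0.4, -0.9)

The magenta torus was at about (4.9, 3.8) and moved to about (5.3, 2.9).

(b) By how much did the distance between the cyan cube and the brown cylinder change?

-0.4

Before: roughly 12.2 units apart; after: 11.8. That's 0.4 units closer together.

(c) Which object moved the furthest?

the red sphere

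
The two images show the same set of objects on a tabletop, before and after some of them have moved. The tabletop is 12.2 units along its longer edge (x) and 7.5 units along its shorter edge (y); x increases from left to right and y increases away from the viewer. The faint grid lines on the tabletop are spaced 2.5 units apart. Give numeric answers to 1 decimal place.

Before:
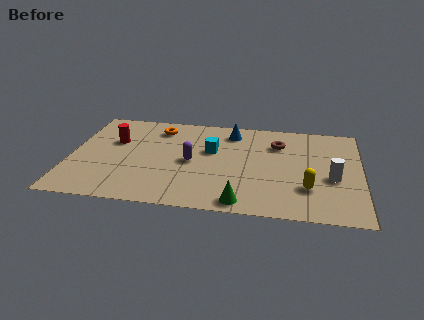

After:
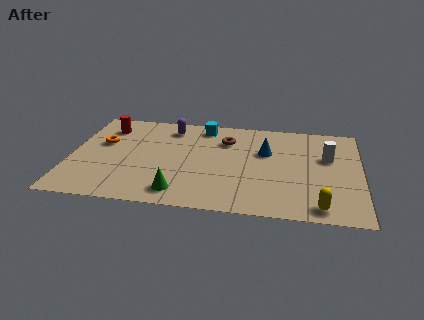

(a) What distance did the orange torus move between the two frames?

2.7

The orange torus was near (3.6, 6.1) before and (1.3, 4.6) after, so it travelled √(2.3² + 1.5²) ≈ 2.7 units.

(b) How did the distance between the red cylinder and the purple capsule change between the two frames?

-0.8

Before: roughly 3.5 units apart; after: 2.7. That's 0.8 units closer together.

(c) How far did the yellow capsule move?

1.4

The yellow capsule was near (10.0, 2.2) before and (10.5, 0.9) after, so it travelled √(0.5² + 1.3²) ≈ 1.4 units.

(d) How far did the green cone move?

2.6

From (7.3, 0.8) to (4.7, 1.2), the green cone covered √(2.6² + 0.4²) ≈ 2.6 units.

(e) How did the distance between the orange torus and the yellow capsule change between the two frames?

+2.4

Before: roughly 7.5 units apart; after: 9.9. That's 2.4 units further apart.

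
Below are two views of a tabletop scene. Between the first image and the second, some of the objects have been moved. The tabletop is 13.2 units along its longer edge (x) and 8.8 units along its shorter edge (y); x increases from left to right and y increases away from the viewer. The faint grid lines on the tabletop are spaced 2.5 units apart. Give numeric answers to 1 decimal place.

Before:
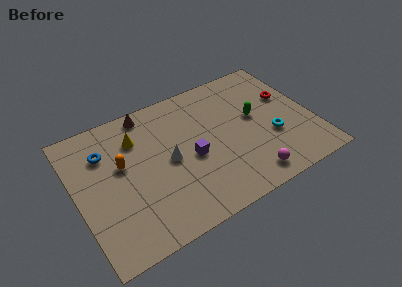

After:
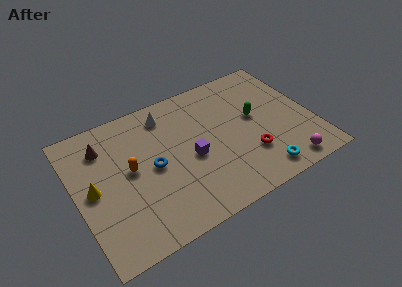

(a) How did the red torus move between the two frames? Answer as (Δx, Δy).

(-2.7, -2.9)

From the two frames, the red torus sits at roughly (12.1, 5.5) before and (9.4, 2.6) after.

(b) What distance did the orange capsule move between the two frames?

0.6

From (2.6, 5.2) to (3.0, 4.7), the orange capsule covered √(0.4² + 0.5²) ≈ 0.6 units.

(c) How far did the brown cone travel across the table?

2.8

From (4.4, 7.9) to (1.8, 6.8), the brown cone covered √(2.6² + 1.1²) ≈ 2.8 units.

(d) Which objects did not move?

the purple cube and the green capsule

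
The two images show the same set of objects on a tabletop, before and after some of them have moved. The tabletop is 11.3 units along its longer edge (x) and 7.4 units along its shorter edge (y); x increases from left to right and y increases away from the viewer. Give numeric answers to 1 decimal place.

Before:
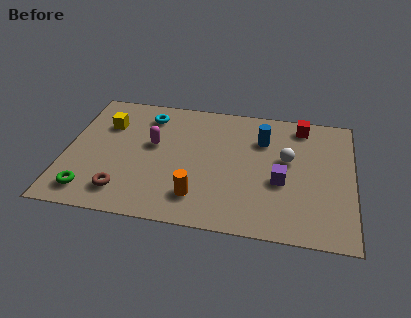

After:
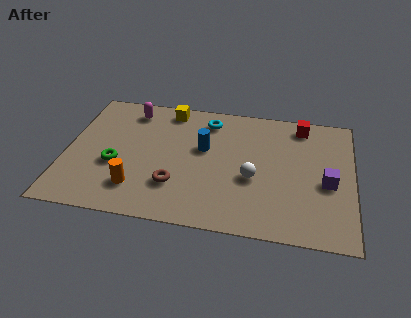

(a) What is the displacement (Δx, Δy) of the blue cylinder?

(-2.3, -0.9)

From the two frames, the blue cylinder sits at roughly (7.7, 5.3) before and (5.4, 4.4) after.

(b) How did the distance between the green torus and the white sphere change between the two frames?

-2.8

They were about 8.2 units apart before and 5.4 after — 2.8 units closer together.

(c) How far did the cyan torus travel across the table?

2.4

The cyan torus moved from about (3.1, 6.0) to (5.5, 6.1), a distance of √(2.4² + 0.1²) ≈ 2.4.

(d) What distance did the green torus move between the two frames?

1.9

The green torus moved from about (1.1, 1.2) to (2.0, 2.9), a distance of √(0.9² + 1.7²) ≈ 1.9.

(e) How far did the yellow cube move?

2.7

The yellow cube was near (1.5, 5.2) before and (3.9, 6.5) after, so it travelled √(2.4² + 1.3²) ≈ 2.7 units.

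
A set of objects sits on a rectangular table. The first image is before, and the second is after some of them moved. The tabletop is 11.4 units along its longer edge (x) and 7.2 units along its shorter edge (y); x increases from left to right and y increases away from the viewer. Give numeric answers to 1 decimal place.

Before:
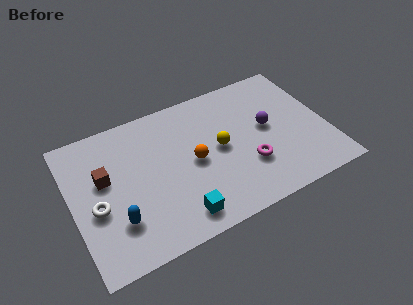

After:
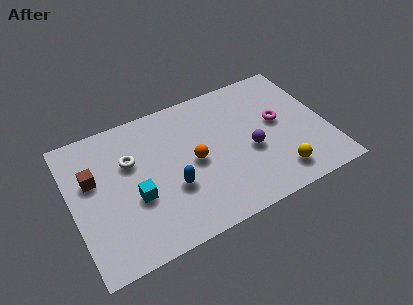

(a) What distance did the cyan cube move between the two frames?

2.4

The cyan cube was near (4.4, 1.1) before and (2.7, 2.8) after, so it travelled √(1.7² + 1.7²) ≈ 2.4 units.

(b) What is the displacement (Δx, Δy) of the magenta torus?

(1.6, 1.7)

The magenta torus was at about (7.7, 2.3) and moved to about (9.3, 4.0).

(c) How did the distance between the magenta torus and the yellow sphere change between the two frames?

+0.9

Before: roughly 1.8 units apart; after: 2.7. That's 0.9 units further apart.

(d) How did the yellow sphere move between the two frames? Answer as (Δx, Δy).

(2.3, -2.4)

The yellow sphere started near (6.6, 3.7) and ended near (8.9, 1.3).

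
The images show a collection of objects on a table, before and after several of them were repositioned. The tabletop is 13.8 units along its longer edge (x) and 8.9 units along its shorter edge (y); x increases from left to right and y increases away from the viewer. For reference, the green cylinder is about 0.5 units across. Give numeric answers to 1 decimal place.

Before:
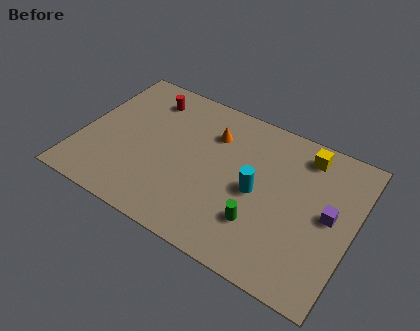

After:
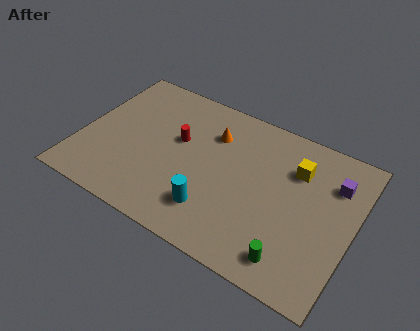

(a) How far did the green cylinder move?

2.1

The green cylinder was near (9.4, 2.5) before and (11.2, 1.4) after, so it travelled √(1.8² + 1.1²) ≈ 2.1 units.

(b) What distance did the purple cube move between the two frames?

1.9

The purple cube was near (12.6, 4.6) before and (12.6, 6.5) after, so it travelled √(0.0² + 1.9²) ≈ 1.9 units.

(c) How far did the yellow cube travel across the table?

1.1

From (11.0, 7.5) to (10.7, 6.4), the yellow cube covered √(0.3² + 1.1²) ≈ 1.1 units.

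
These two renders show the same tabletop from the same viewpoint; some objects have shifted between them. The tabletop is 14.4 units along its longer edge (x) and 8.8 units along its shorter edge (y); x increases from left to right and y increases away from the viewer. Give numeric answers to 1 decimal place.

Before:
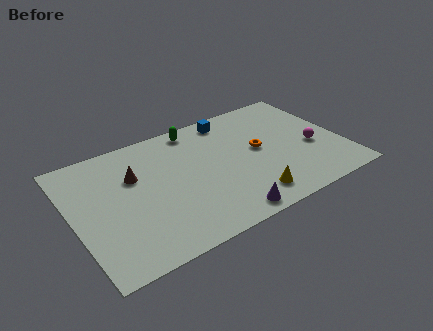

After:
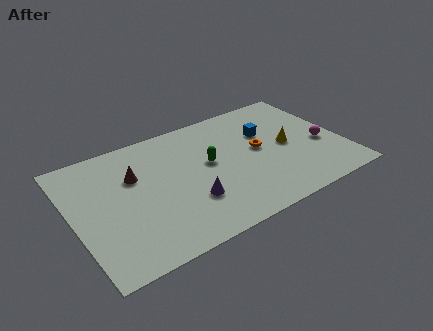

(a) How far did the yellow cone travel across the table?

3.8

The yellow cone was near (8.9, 1.5) before and (11.5, 4.3) after, so it travelled √(2.6² + 2.8²) ≈ 3.8 units.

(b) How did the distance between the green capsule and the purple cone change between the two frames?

-4.3

They were about 6.9 units apart before and 2.6 after — 4.3 units closer together.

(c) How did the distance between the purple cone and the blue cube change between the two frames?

-1.3

They were about 6.9 units apart before and 5.6 after — 1.3 units closer together.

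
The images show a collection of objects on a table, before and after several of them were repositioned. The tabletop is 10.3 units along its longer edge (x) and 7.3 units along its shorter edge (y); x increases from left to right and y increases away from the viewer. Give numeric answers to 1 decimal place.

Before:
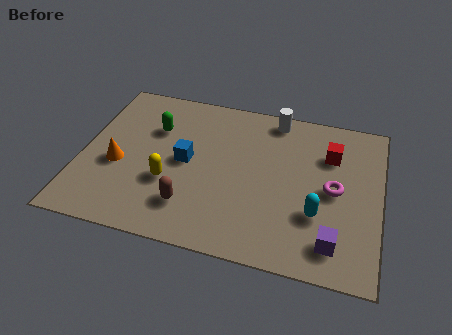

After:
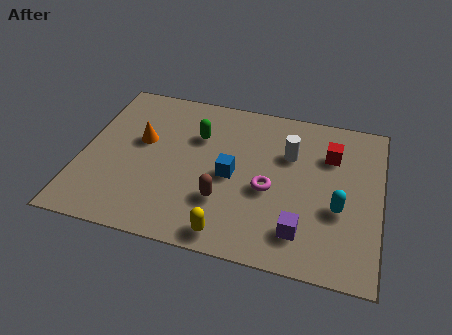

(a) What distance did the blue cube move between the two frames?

1.6

The blue cube was near (3.6, 3.7) before and (5.2, 3.4) after, so it travelled √(1.6² + 0.3²) ≈ 1.6 units.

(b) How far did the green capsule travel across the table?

1.5

From (2.4, 5.0) to (3.9, 5.0), the green capsule covered √(1.5² + 0.0²) ≈ 1.5 units.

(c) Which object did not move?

the red cube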